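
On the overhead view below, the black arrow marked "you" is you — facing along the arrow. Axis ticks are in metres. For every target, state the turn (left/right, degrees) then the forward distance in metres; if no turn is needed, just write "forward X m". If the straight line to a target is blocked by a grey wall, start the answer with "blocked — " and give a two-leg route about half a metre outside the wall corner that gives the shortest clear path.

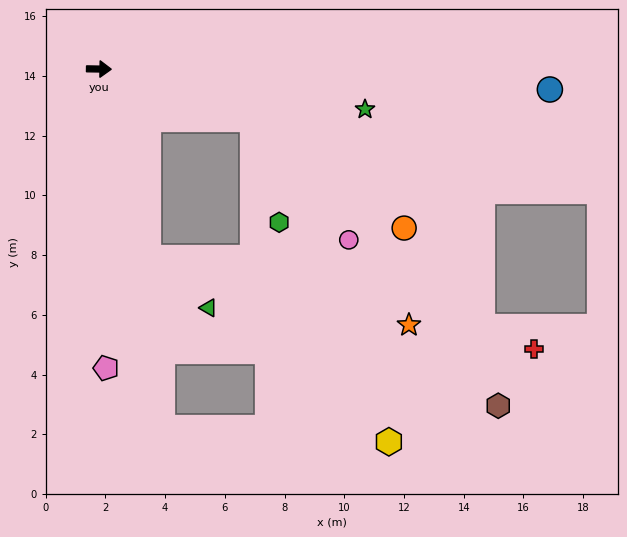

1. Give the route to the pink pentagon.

turn right 88°, forward 10.0 m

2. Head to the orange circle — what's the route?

blocked — turn right 17°, forward 5.4 m, then turn right 18°, forward 6.3 m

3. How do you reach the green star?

turn right 8°, forward 9.0 m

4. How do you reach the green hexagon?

blocked — turn right 17°, forward 5.4 m, then turn right 57°, forward 3.6 m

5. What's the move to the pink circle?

blocked — turn right 17°, forward 5.4 m, then turn right 33°, forward 5.2 m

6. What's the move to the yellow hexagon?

blocked — turn right 17°, forward 5.4 m, then turn right 49°, forward 11.7 m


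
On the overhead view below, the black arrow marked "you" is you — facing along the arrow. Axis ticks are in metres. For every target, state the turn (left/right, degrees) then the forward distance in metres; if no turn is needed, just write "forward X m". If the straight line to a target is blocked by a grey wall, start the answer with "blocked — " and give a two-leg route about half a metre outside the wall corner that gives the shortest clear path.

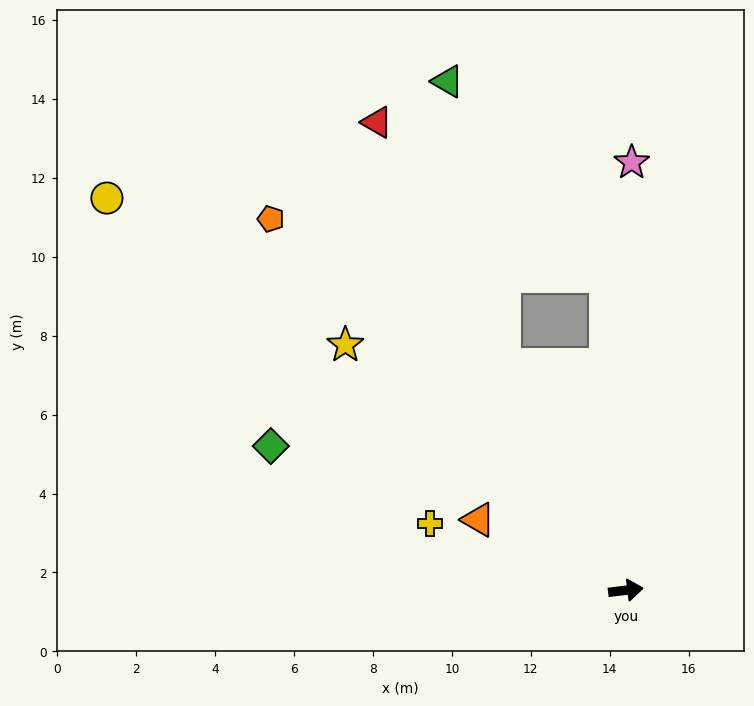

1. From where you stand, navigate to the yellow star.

turn left 132°, forward 9.4 m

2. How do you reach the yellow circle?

turn left 136°, forward 16.5 m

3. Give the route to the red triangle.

turn left 111°, forward 13.4 m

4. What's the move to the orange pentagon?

turn left 127°, forward 13.0 m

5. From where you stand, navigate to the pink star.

turn left 82°, forward 10.8 m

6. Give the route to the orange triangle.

turn left 148°, forward 4.1 m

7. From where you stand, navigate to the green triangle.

blocked — turn left 111°, forward 6.5 m, then turn right 16°, forward 7.3 m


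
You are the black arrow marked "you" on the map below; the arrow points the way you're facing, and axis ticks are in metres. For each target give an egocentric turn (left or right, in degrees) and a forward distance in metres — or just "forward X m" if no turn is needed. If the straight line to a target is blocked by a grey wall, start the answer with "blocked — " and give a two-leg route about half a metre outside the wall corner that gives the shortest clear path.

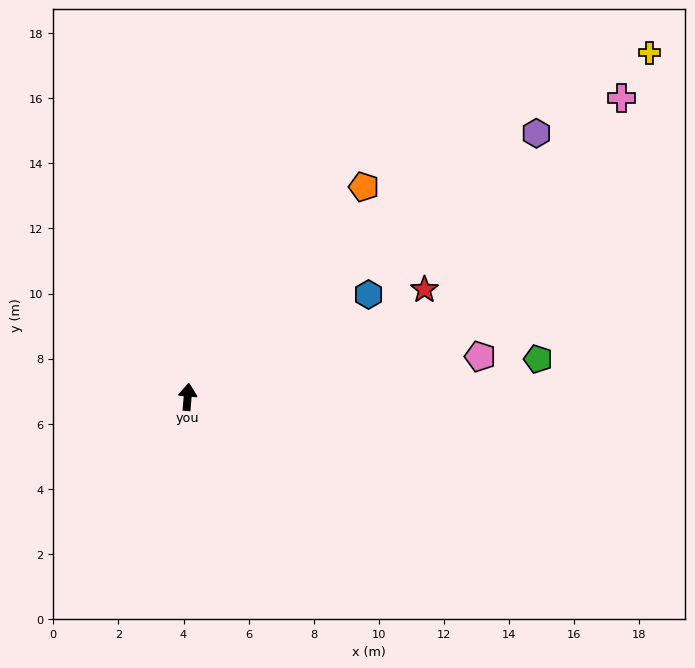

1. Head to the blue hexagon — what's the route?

turn right 56°, forward 6.4 m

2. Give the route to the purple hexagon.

turn right 48°, forward 13.4 m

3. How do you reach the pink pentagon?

turn right 77°, forward 9.1 m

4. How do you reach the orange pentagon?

turn right 35°, forward 8.4 m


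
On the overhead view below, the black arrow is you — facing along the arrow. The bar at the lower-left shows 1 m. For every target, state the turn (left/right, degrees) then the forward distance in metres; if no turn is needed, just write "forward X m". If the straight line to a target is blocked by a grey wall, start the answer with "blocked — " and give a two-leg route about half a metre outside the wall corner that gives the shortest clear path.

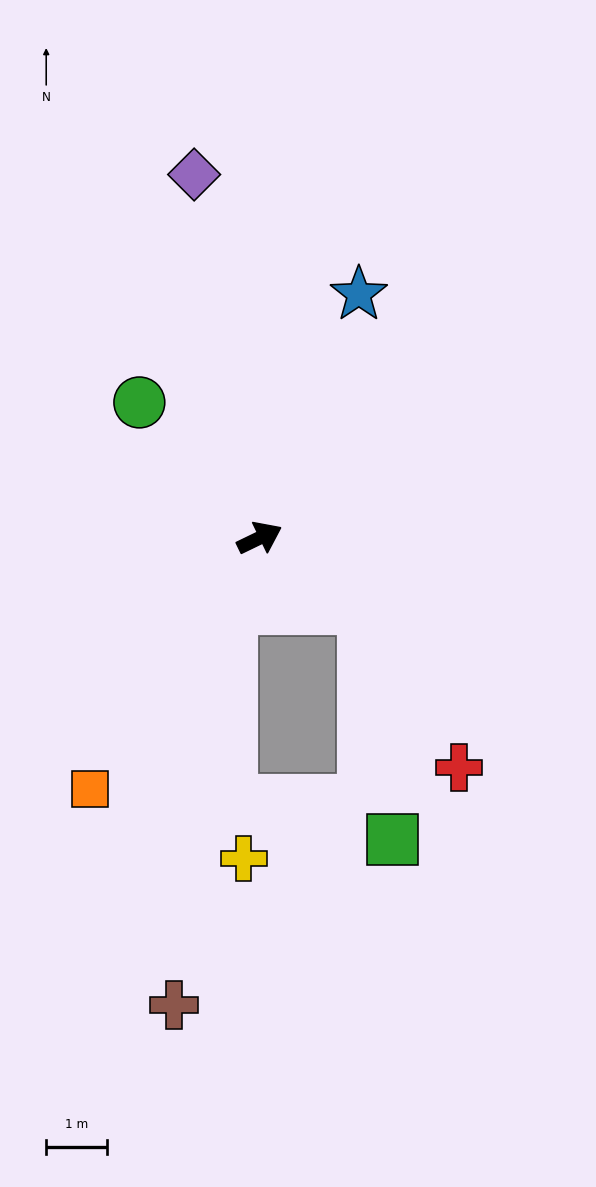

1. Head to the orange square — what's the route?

turn right 150°, forward 5.0 m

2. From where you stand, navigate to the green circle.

turn left 106°, forward 3.0 m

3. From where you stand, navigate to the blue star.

turn left 42°, forward 4.3 m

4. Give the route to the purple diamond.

turn left 74°, forward 6.0 m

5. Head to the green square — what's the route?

blocked — turn right 60°, forward 2.0 m, then turn right 49°, forward 3.8 m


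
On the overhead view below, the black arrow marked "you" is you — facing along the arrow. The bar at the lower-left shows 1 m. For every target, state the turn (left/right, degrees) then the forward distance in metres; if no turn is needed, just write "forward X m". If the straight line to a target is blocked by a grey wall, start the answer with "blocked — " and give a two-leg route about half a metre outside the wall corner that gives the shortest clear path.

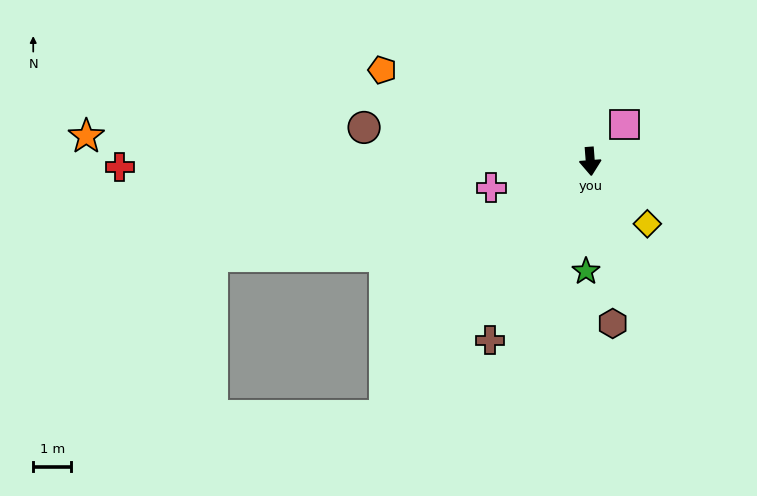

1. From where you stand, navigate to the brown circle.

turn right 103°, forward 6.0 m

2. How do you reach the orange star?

turn right 97°, forward 13.2 m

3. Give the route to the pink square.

turn left 133°, forward 1.3 m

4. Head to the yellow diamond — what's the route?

turn left 38°, forward 2.2 m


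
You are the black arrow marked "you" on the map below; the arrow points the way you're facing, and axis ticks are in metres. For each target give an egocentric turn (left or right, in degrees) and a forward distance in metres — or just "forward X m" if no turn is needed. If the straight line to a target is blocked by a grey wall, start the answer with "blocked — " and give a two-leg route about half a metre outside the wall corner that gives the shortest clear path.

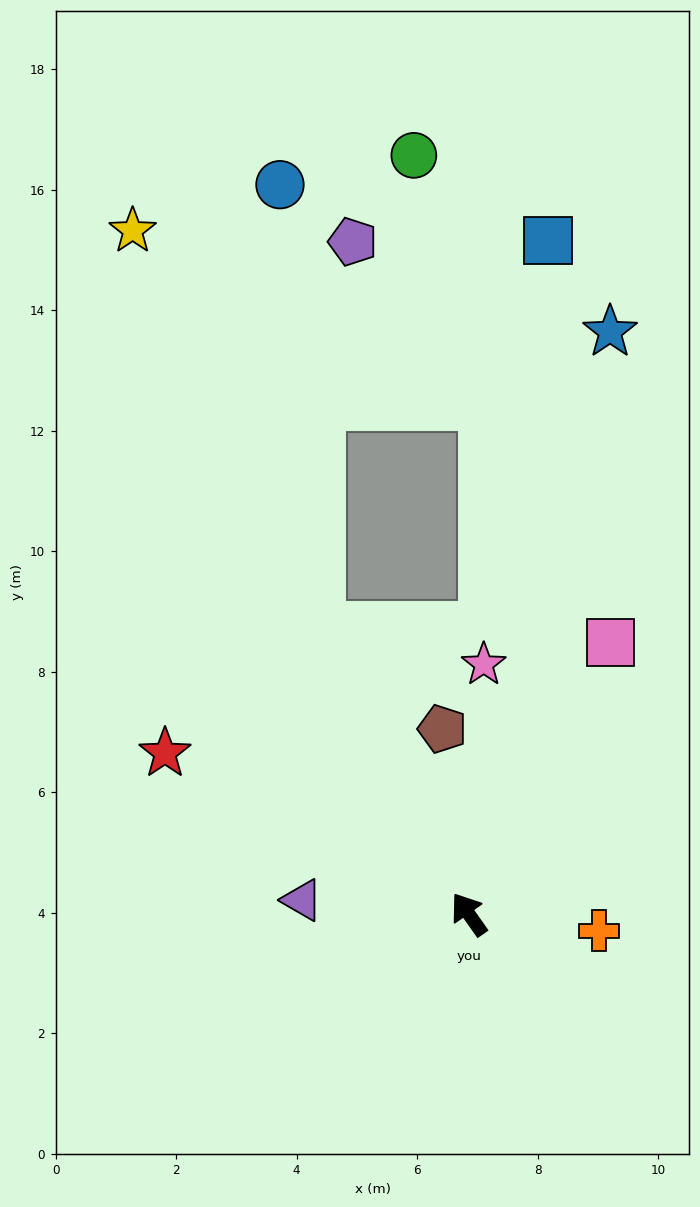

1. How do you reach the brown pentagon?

turn right 27°, forward 3.1 m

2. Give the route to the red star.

turn left 27°, forward 5.7 m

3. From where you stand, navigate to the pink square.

turn right 63°, forward 5.1 m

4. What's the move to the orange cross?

turn right 132°, forward 2.2 m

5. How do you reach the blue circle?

blocked — turn right 8°, forward 5.4 m, then turn right 22°, forward 7.4 m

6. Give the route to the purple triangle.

turn left 50°, forward 2.8 m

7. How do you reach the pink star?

turn right 39°, forward 4.2 m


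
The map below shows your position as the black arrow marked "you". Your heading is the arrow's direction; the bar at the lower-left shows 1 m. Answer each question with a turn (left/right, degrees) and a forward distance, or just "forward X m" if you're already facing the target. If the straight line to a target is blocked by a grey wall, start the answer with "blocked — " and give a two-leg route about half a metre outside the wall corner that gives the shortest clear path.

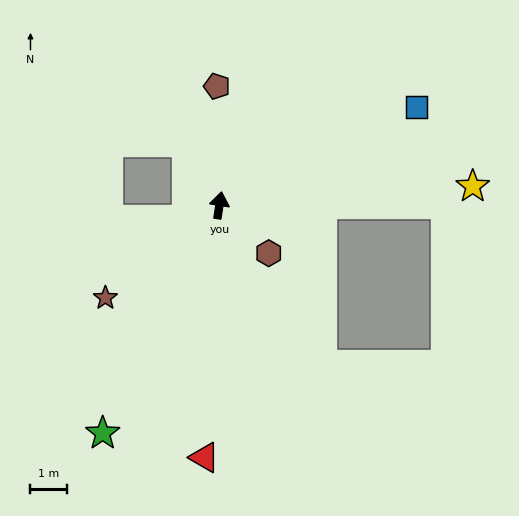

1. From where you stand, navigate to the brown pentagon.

turn left 10°, forward 3.3 m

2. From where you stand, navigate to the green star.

turn left 162°, forward 7.1 m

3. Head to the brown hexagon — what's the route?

turn right 125°, forward 1.9 m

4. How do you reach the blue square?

turn right 55°, forward 6.1 m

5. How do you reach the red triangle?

turn right 174°, forward 7.0 m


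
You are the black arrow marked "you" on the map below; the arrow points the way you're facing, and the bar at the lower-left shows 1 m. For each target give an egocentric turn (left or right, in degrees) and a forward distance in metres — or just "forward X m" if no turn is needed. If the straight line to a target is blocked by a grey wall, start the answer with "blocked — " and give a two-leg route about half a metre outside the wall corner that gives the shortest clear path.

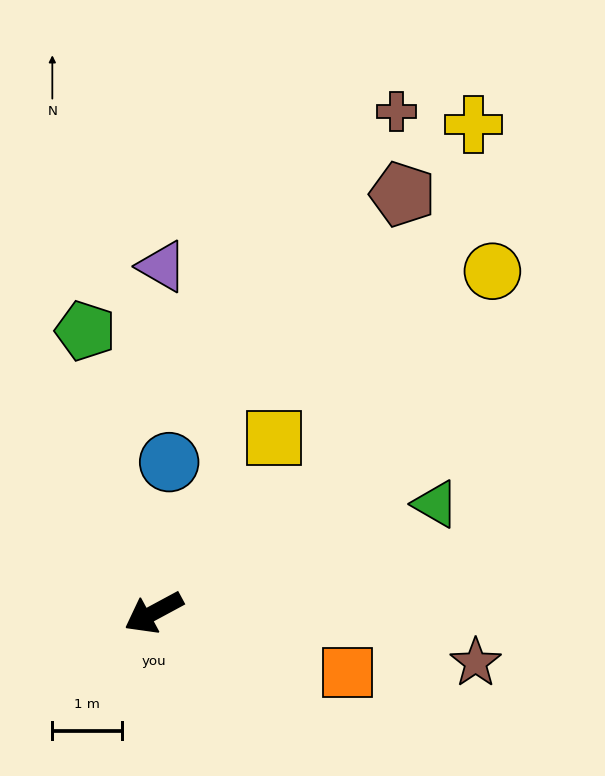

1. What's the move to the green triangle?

turn left 173°, forward 4.4 m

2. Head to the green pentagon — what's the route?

turn right 105°, forward 4.2 m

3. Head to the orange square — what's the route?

turn left 135°, forward 2.9 m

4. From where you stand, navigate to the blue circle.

turn right 124°, forward 2.2 m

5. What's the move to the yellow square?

turn right 153°, forward 3.1 m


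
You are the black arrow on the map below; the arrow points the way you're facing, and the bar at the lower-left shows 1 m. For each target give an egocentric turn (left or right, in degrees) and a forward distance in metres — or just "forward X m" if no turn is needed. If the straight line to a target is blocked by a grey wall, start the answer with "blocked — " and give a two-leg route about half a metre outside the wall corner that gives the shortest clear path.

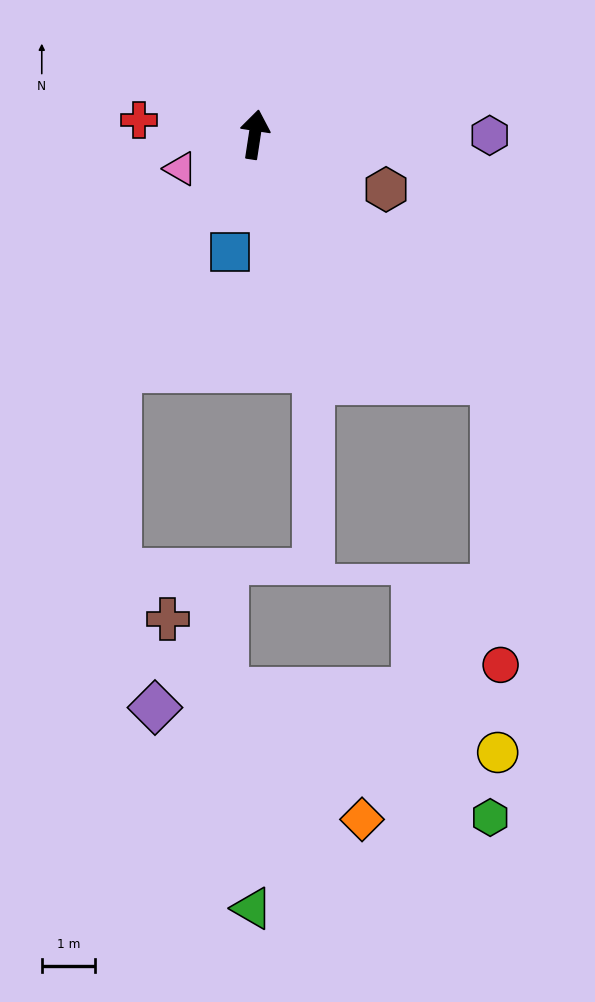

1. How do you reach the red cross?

turn left 91°, forward 2.2 m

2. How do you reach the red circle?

blocked — turn right 127°, forward 6.4 m, then turn right 43°, forward 5.3 m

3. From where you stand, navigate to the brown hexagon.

turn right 104°, forward 2.7 m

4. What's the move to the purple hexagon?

turn right 82°, forward 4.4 m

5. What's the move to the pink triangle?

turn left 123°, forward 1.5 m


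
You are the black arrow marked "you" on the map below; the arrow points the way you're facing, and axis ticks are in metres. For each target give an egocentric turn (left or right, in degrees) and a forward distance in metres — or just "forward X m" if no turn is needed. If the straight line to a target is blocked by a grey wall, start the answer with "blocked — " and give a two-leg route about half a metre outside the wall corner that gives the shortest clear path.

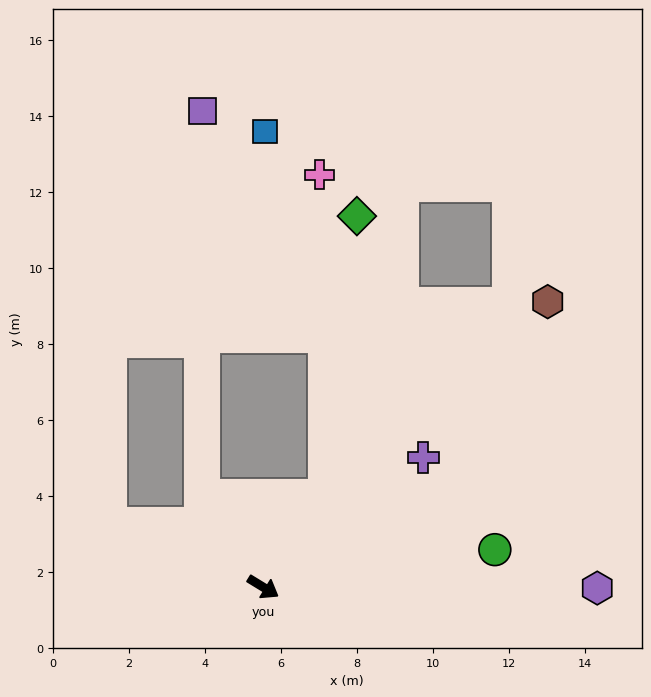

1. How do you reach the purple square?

blocked — turn left 154°, forward 2.9 m, then turn right 32°, forward 10.1 m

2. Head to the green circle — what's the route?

turn left 41°, forward 6.2 m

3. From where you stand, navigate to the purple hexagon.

turn left 31°, forward 8.8 m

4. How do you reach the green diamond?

blocked — turn left 88°, forward 2.9 m, then turn left 27°, forward 7.4 m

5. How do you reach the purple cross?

turn left 70°, forward 5.4 m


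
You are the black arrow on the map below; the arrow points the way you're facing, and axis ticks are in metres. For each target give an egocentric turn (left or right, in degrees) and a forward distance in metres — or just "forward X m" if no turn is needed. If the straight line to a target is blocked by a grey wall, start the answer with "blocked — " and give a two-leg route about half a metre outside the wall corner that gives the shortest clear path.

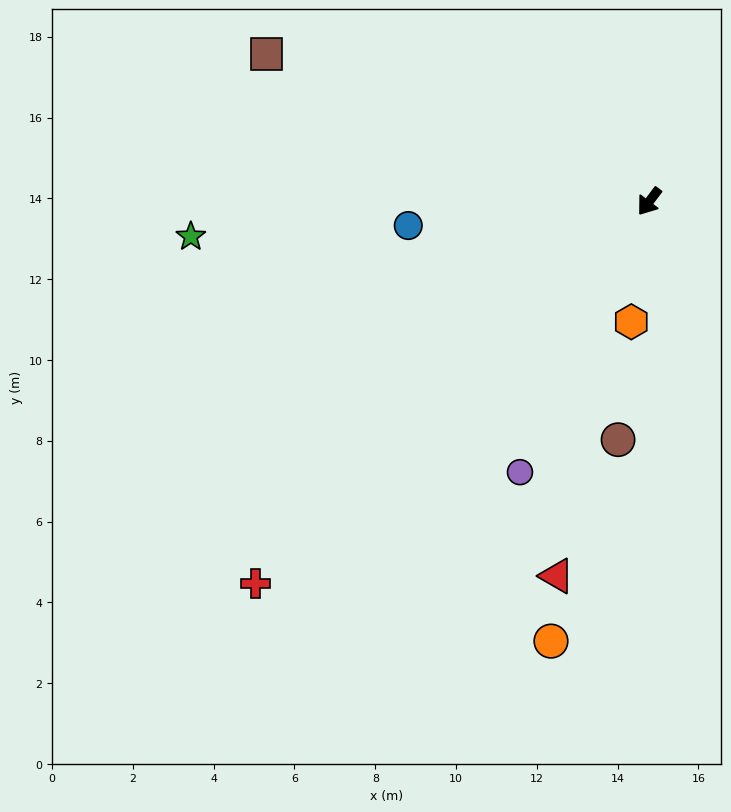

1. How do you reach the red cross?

turn right 9°, forward 13.6 m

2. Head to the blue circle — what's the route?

turn right 47°, forward 6.0 m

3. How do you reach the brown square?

turn right 74°, forward 10.2 m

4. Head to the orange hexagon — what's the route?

turn left 28°, forward 3.0 m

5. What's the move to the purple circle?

turn left 11°, forward 7.4 m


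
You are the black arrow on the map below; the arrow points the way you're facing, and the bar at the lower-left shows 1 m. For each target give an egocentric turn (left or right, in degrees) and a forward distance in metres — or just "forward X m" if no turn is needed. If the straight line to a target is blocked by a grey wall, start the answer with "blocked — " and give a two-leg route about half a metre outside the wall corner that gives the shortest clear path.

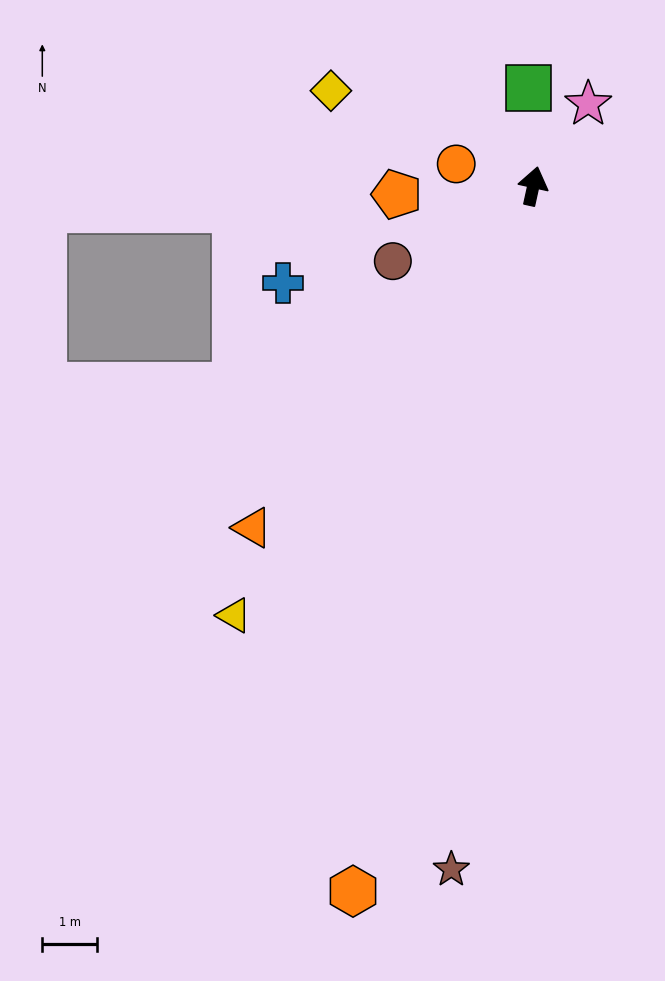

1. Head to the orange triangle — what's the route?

turn left 153°, forward 8.0 m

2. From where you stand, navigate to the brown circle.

turn left 131°, forward 2.9 m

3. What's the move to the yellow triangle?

turn left 158°, forward 9.5 m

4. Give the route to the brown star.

turn right 174°, forward 12.5 m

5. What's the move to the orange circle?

turn left 86°, forward 1.5 m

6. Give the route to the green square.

turn left 15°, forward 1.8 m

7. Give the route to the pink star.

turn right 21°, forward 1.8 m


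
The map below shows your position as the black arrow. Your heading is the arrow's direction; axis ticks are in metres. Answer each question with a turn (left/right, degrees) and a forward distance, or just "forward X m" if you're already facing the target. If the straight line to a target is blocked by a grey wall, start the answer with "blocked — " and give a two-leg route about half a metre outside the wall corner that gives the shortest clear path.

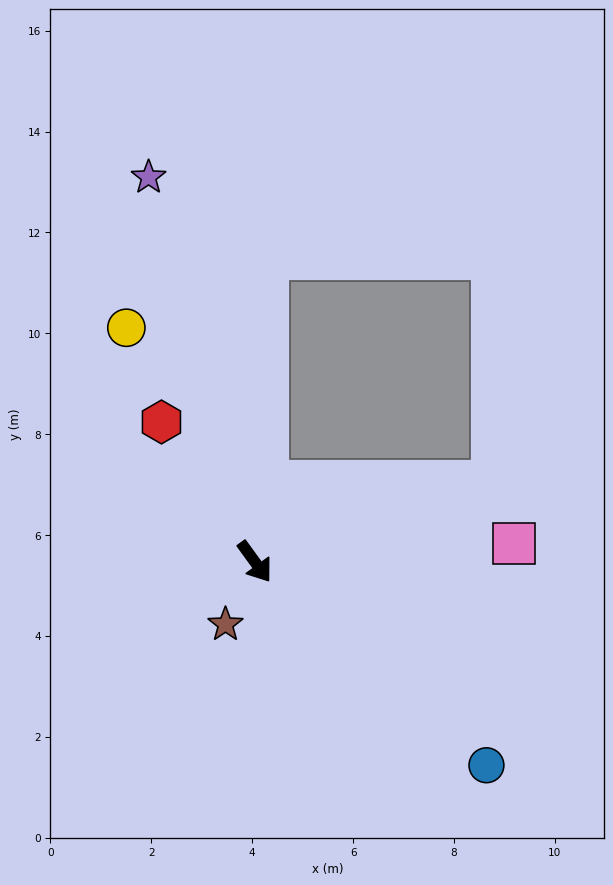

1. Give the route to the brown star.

turn right 61°, forward 1.4 m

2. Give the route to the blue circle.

turn left 13°, forward 6.1 m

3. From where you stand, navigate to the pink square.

turn left 58°, forward 5.1 m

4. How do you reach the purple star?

turn left 159°, forward 7.9 m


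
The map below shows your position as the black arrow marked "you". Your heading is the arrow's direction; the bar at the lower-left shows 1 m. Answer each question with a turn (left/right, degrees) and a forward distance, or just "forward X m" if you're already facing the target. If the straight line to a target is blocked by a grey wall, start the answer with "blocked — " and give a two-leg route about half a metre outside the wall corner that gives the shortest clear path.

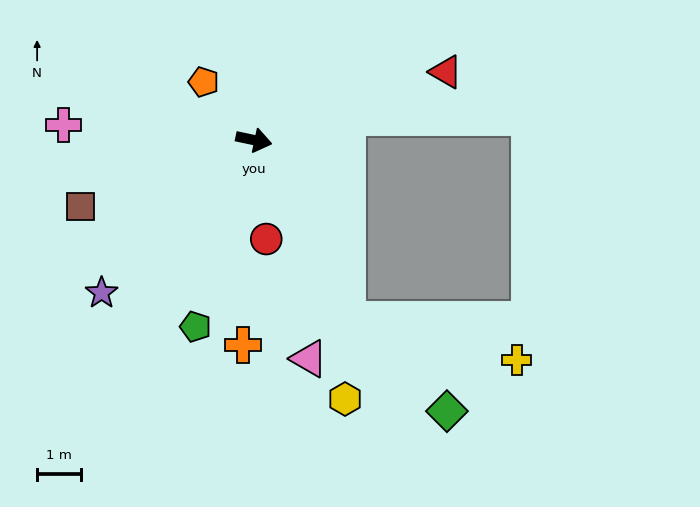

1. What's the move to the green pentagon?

turn right 95°, forward 4.4 m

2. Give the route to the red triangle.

turn left 32°, forward 4.6 m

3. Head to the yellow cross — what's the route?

blocked — turn right 51°, forward 4.6 m, then turn left 50°, forward 4.0 m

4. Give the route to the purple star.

turn right 123°, forward 4.9 m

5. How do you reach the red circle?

turn right 71°, forward 2.3 m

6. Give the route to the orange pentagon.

turn left 143°, forward 1.7 m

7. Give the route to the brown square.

turn right 147°, forward 4.2 m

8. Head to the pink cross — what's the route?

turn right 173°, forward 4.3 m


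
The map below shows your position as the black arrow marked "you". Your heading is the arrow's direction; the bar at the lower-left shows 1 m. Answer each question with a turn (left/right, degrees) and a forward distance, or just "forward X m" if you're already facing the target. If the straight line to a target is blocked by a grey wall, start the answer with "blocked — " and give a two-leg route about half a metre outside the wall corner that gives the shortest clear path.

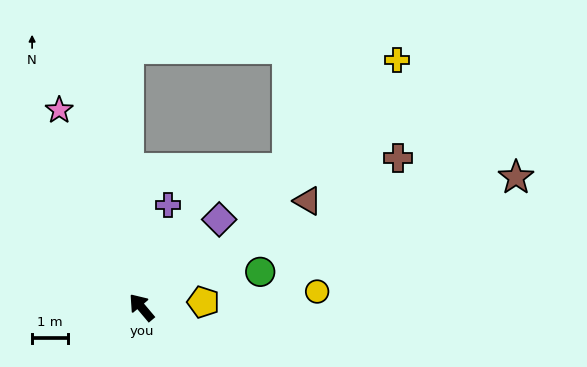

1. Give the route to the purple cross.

turn right 55°, forward 2.9 m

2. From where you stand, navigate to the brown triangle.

turn right 97°, forward 5.5 m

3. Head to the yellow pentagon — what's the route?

turn right 125°, forward 1.7 m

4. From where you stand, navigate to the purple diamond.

turn right 82°, forward 3.3 m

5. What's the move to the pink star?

turn right 17°, forward 6.0 m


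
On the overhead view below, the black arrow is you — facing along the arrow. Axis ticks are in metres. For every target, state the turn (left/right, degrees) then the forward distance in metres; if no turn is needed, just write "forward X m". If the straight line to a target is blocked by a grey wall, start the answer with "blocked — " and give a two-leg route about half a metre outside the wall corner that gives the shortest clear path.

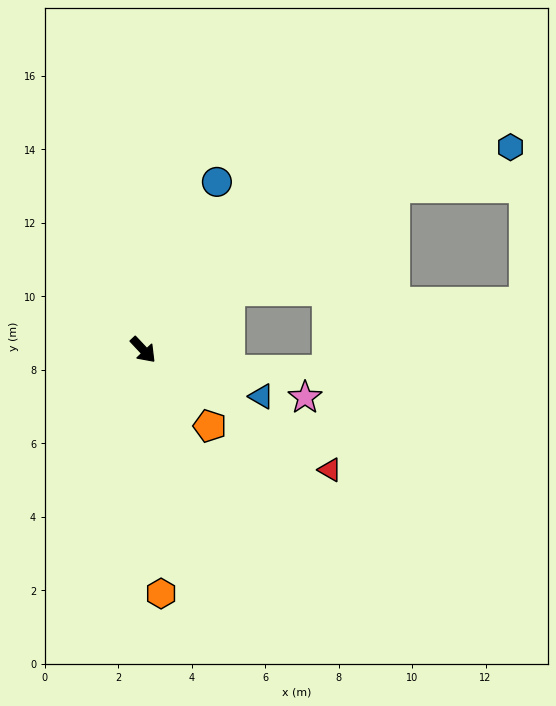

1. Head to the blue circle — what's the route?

turn left 113°, forward 5.0 m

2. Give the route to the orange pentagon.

turn right 2°, forward 2.8 m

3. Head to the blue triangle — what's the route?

turn left 25°, forward 3.5 m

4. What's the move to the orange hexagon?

turn right 39°, forward 6.6 m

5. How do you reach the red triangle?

turn left 14°, forward 6.0 m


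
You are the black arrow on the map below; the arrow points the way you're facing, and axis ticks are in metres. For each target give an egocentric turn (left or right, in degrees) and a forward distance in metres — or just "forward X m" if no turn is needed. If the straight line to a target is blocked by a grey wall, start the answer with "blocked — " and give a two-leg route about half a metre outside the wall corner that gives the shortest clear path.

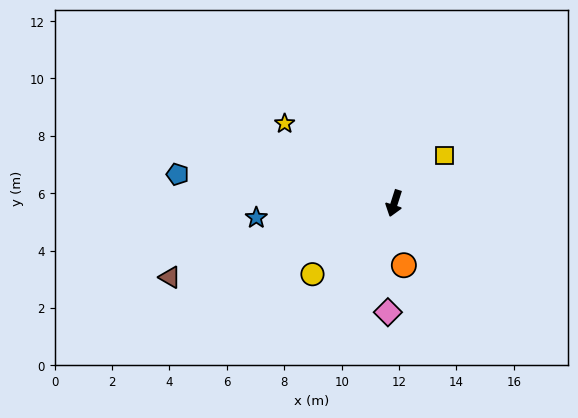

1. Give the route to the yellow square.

turn left 151°, forward 2.4 m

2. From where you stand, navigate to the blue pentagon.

turn right 80°, forward 7.6 m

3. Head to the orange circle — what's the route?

turn left 27°, forward 2.2 m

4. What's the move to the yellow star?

turn right 108°, forward 4.7 m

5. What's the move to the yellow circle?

turn right 31°, forward 3.8 m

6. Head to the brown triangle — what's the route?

turn right 54°, forward 8.2 m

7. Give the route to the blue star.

turn right 66°, forward 4.8 m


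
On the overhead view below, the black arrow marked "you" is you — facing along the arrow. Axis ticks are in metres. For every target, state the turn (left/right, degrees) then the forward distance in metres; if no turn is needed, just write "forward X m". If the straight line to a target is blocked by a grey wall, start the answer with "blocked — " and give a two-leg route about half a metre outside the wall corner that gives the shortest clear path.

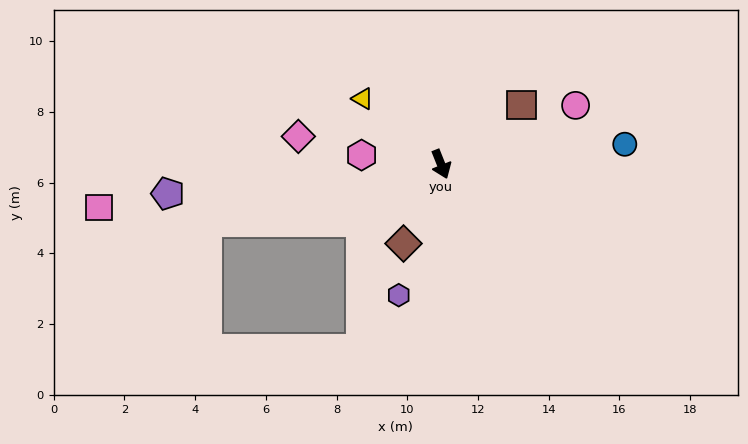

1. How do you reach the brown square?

turn left 105°, forward 2.8 m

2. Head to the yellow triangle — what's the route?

turn right 152°, forward 2.9 m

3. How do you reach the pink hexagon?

turn right 118°, forward 2.3 m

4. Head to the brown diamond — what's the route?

turn right 47°, forward 2.5 m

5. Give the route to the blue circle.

turn left 74°, forward 5.2 m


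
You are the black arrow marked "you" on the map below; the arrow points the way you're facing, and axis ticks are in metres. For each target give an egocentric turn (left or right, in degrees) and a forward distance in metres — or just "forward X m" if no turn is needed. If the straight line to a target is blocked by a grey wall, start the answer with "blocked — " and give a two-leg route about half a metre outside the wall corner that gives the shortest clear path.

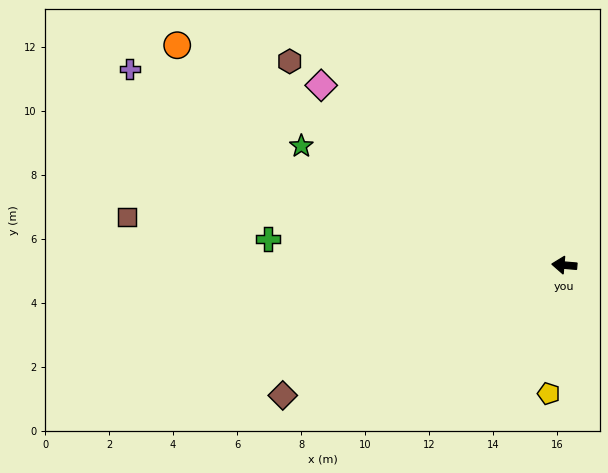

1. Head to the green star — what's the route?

turn right 19°, forward 9.0 m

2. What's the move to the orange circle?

turn right 25°, forward 13.9 m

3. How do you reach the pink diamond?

turn right 32°, forward 9.4 m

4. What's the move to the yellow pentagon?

turn left 88°, forward 4.0 m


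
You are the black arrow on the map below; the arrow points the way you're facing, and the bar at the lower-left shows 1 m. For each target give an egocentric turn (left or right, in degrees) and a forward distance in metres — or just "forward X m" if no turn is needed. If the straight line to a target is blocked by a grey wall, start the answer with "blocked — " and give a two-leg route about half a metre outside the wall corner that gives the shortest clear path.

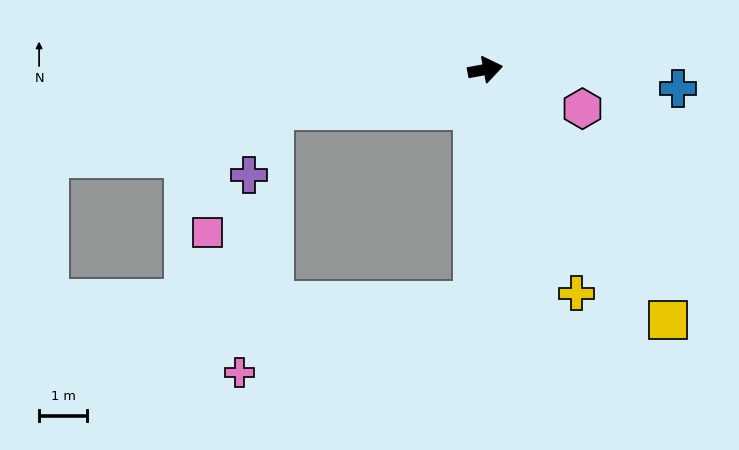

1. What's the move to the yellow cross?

turn right 78°, forward 5.0 m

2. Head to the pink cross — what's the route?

blocked — turn right 103°, forward 4.8 m, then turn right 71°, forward 5.1 m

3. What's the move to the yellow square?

turn right 64°, forward 6.5 m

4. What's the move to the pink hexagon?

turn right 32°, forward 2.2 m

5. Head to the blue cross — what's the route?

turn right 16°, forward 4.0 m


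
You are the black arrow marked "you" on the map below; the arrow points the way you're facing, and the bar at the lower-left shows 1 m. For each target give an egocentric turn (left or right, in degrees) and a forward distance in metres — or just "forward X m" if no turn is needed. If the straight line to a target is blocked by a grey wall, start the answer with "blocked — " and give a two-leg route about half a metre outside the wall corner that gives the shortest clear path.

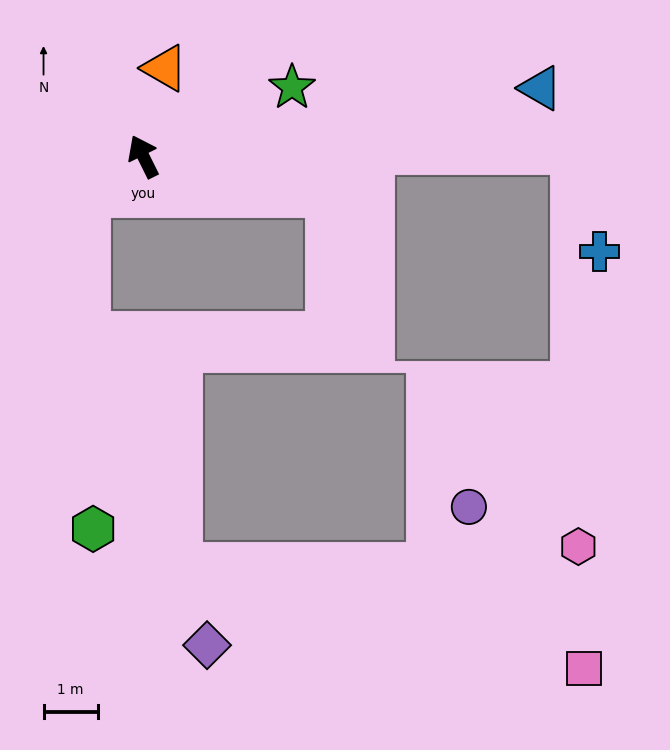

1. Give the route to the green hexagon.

blocked — turn left 98°, forward 1.2 m, then turn left 57°, forward 6.2 m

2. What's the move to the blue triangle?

turn right 107°, forward 7.4 m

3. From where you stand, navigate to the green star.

turn right 92°, forward 3.0 m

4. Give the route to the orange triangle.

turn right 40°, forward 1.7 m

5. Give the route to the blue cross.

blocked — turn right 116°, forward 7.9 m, then turn right 76°, forward 1.9 m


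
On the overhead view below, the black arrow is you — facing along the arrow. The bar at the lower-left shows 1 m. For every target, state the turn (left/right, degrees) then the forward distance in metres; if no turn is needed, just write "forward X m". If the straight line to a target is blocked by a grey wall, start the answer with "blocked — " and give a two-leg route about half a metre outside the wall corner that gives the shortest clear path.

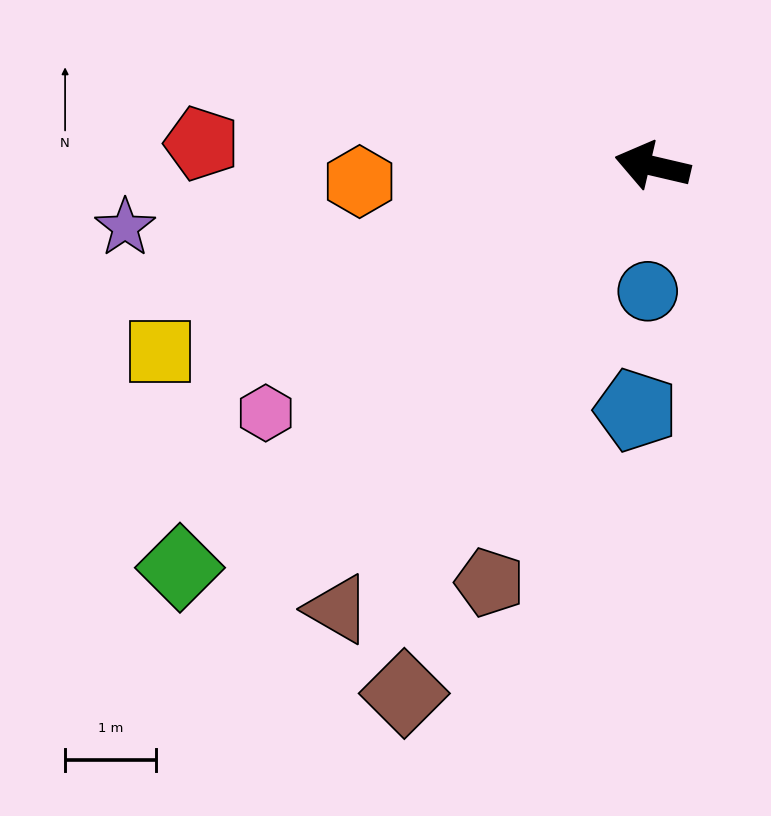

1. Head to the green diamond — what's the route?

turn left 54°, forward 6.8 m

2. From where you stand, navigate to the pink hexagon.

turn left 46°, forward 5.0 m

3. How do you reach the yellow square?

turn left 34°, forward 5.8 m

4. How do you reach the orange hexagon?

turn left 16°, forward 3.2 m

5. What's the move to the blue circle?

turn left 101°, forward 1.4 m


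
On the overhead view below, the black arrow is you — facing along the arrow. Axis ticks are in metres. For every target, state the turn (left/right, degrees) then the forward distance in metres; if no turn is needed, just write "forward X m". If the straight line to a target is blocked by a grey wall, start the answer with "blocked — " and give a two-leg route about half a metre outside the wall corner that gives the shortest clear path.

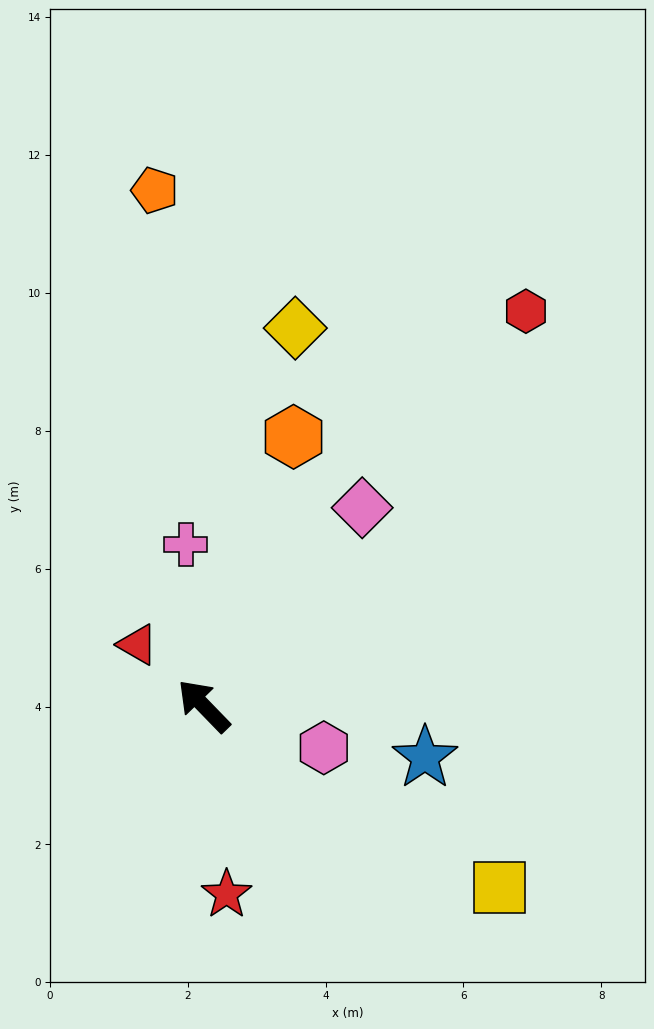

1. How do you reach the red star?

turn left 143°, forward 2.8 m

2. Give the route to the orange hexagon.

turn right 63°, forward 4.1 m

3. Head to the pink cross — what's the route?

turn right 38°, forward 2.4 m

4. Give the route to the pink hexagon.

turn right 153°, forward 1.8 m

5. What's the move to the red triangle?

turn left 3°, forward 1.3 m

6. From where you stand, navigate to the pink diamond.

turn right 83°, forward 3.7 m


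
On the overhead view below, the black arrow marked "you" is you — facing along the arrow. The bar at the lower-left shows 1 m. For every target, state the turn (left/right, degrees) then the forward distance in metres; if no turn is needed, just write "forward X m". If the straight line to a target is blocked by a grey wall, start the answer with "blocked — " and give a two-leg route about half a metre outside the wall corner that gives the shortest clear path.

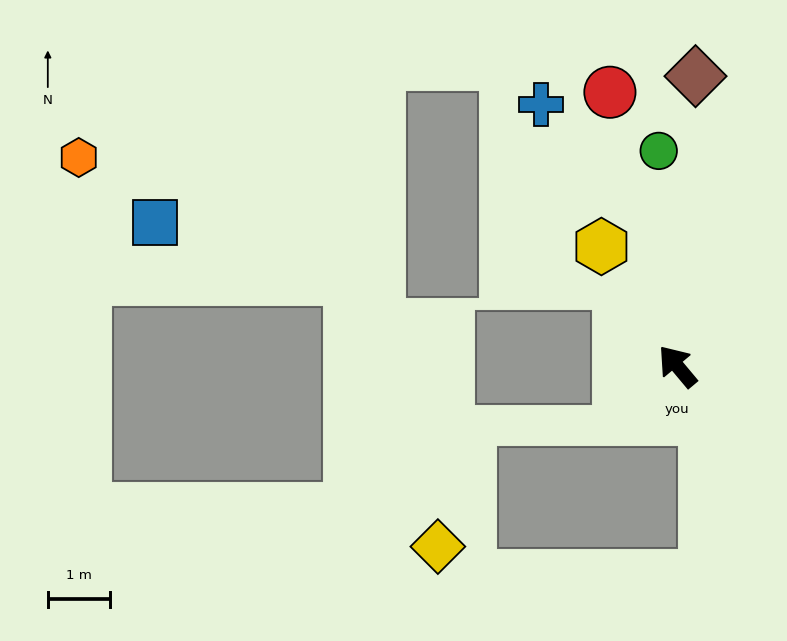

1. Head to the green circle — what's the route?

turn right 35°, forward 3.5 m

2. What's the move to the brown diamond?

turn right 44°, forward 4.7 m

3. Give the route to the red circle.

turn right 26°, forward 4.6 m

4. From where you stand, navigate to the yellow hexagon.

turn right 8°, forward 2.3 m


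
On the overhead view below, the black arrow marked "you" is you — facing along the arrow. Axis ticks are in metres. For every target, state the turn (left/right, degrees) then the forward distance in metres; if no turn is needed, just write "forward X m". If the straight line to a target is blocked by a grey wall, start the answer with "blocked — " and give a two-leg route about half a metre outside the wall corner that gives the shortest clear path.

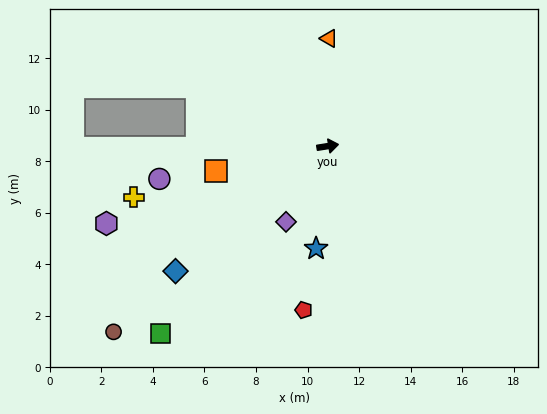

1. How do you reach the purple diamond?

turn right 128°, forward 3.4 m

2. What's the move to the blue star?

turn right 105°, forward 4.0 m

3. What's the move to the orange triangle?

turn left 80°, forward 4.2 m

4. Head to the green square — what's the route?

turn right 141°, forward 9.7 m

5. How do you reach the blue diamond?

turn right 150°, forward 7.6 m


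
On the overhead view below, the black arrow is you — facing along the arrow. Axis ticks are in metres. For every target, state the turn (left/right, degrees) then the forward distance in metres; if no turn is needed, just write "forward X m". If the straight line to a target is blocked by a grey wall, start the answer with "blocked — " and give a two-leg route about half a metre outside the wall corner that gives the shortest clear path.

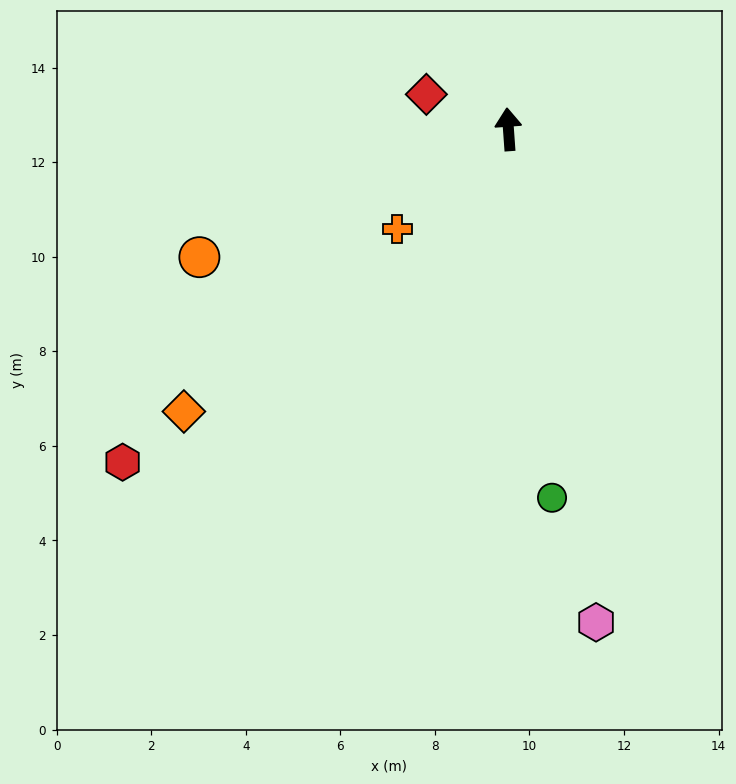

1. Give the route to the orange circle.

turn left 108°, forward 7.1 m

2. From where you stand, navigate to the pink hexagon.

turn right 174°, forward 10.6 m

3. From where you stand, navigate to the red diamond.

turn left 63°, forward 1.9 m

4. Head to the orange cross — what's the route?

turn left 128°, forward 3.2 m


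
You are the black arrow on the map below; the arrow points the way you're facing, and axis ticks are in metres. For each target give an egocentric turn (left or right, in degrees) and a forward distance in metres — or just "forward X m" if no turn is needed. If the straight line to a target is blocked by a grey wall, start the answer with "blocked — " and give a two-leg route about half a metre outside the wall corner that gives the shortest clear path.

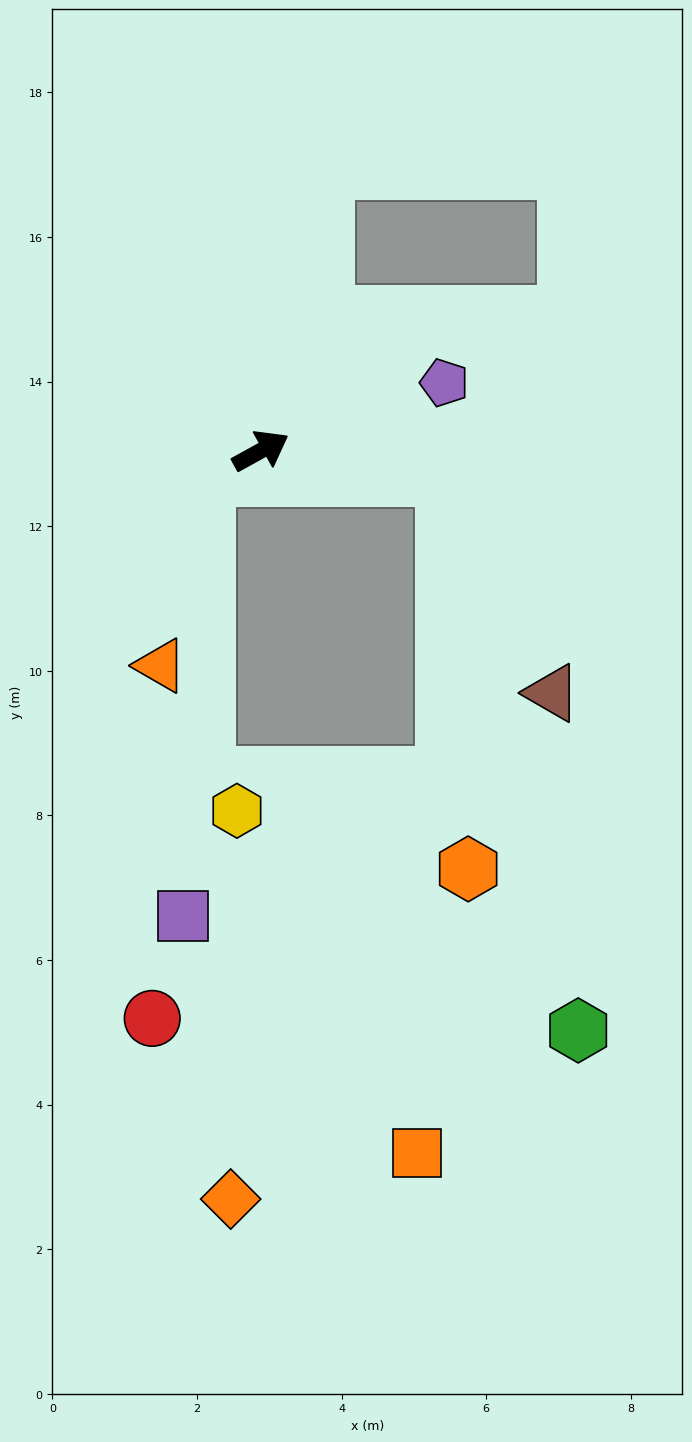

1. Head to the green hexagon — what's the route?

blocked — turn right 36°, forward 2.6 m, then turn right 70°, forward 7.9 m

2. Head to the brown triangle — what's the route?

blocked — turn right 36°, forward 2.6 m, then turn right 57°, forward 3.3 m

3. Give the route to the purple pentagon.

turn right 9°, forward 2.7 m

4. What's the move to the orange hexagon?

blocked — turn right 36°, forward 2.6 m, then turn right 80°, forward 5.5 m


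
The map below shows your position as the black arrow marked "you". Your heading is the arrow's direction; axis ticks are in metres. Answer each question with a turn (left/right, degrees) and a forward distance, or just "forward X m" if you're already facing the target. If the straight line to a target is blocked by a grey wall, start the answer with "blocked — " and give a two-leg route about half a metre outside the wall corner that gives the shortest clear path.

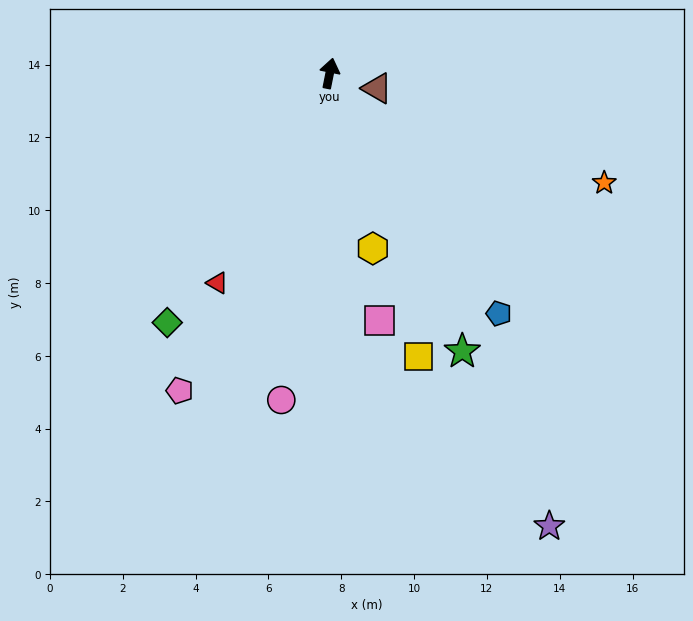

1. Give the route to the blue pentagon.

turn right 134°, forward 8.1 m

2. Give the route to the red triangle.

turn left 163°, forward 6.5 m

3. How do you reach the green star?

turn right 143°, forward 8.5 m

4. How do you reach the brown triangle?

turn right 96°, forward 1.4 m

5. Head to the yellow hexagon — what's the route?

turn right 155°, forward 5.0 m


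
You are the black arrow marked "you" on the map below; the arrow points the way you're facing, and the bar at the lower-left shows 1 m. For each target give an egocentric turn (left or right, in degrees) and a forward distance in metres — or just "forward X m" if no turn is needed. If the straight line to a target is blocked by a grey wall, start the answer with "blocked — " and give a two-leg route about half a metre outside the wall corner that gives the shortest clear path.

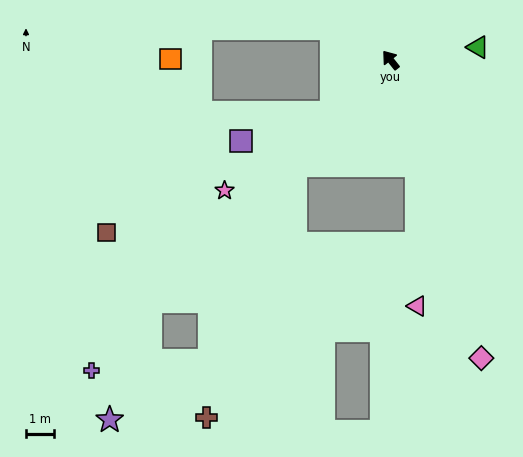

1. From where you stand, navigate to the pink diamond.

turn left 158°, forward 11.2 m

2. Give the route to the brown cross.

blocked — turn left 100°, forward 5.1 m, then turn left 22°, forward 9.6 m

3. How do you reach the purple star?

blocked — turn left 97°, forward 12.2 m, then turn left 25°, forward 4.5 m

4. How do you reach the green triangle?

turn right 120°, forward 3.2 m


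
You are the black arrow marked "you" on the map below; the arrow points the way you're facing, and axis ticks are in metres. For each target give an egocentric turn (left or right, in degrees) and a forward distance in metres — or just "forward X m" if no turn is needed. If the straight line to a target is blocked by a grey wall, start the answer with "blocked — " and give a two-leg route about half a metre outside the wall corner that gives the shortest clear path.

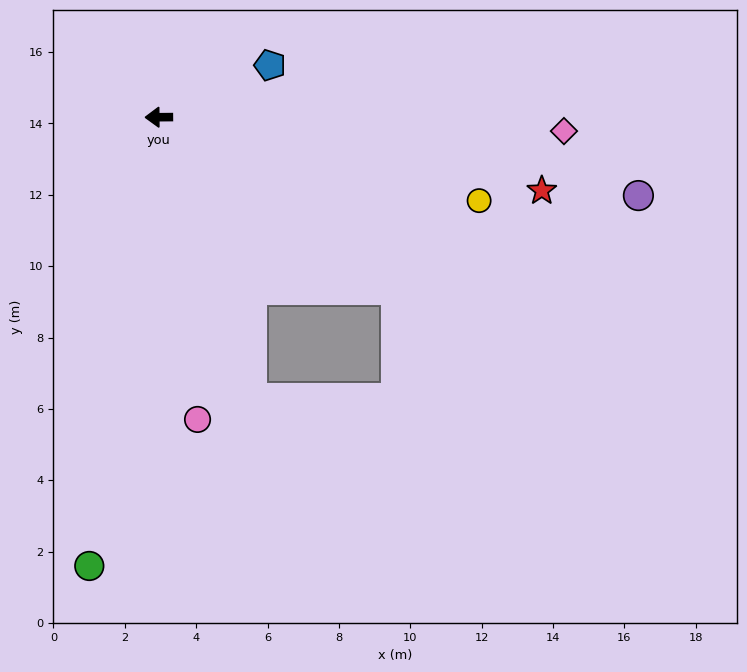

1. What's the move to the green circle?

turn left 81°, forward 12.7 m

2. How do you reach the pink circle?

turn left 97°, forward 8.5 m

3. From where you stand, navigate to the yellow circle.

turn left 165°, forward 9.3 m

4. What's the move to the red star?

turn left 169°, forward 10.9 m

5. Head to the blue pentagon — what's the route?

turn right 155°, forward 3.4 m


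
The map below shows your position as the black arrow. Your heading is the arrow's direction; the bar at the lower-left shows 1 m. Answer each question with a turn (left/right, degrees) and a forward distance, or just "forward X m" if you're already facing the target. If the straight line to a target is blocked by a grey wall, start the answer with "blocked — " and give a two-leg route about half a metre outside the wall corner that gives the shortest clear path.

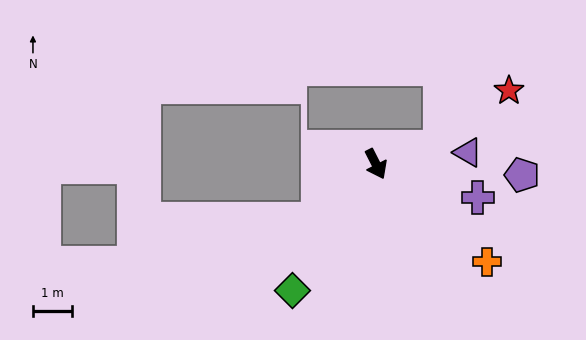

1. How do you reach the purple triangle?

turn left 70°, forward 2.4 m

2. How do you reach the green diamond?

turn right 60°, forward 3.9 m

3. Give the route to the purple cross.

turn left 45°, forward 2.7 m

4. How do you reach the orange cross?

turn left 22°, forward 3.8 m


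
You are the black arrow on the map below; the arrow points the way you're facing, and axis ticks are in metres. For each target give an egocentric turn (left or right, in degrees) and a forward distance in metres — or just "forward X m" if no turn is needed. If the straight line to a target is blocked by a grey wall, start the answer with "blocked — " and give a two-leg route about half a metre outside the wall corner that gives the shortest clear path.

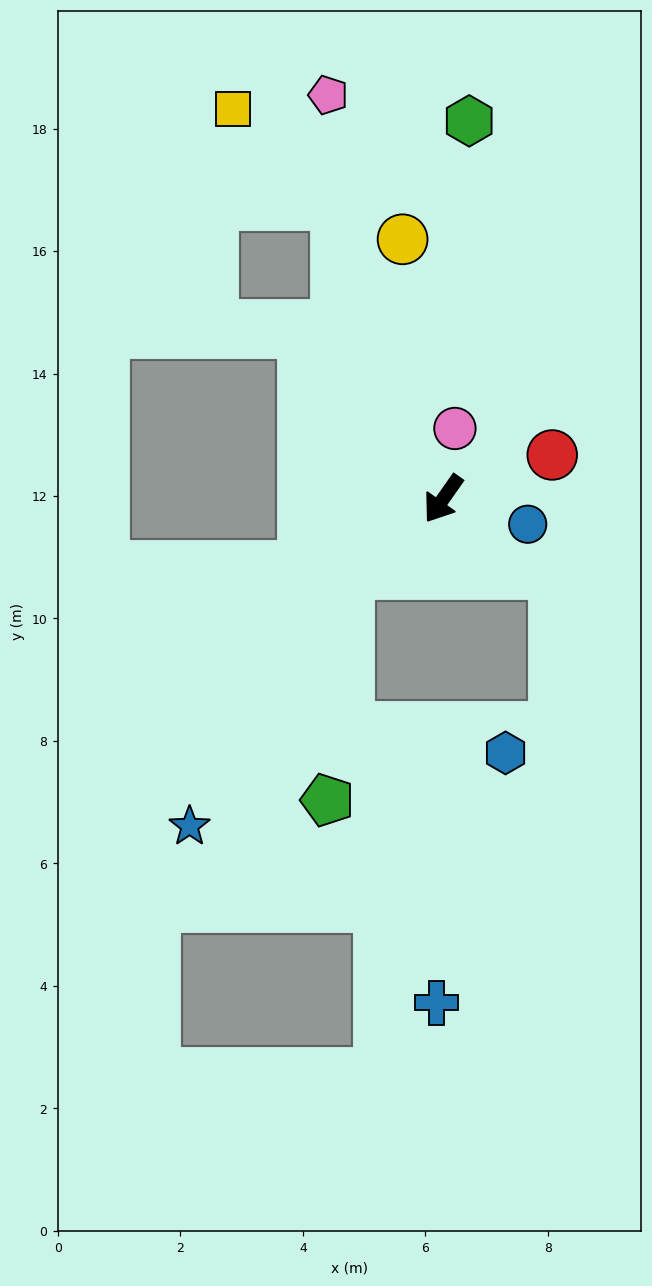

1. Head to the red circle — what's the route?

turn left 147°, forward 1.9 m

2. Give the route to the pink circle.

turn right 154°, forward 1.2 m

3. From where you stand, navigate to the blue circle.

turn left 108°, forward 1.4 m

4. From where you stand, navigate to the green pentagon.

blocked — turn right 17°, forward 2.0 m, then turn left 47°, forward 3.7 m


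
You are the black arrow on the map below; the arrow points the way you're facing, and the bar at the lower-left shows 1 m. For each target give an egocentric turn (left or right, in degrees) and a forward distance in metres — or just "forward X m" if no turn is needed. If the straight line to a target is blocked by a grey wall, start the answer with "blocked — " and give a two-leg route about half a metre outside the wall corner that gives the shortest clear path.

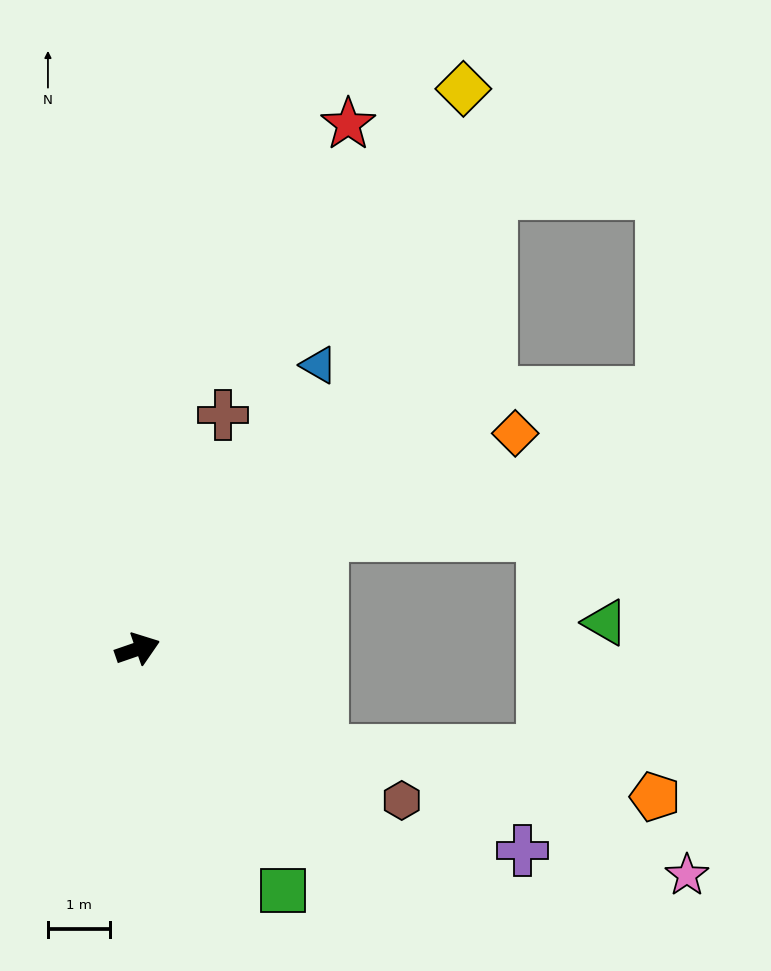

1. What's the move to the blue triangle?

turn left 38°, forward 5.4 m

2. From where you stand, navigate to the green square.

turn right 78°, forward 4.5 m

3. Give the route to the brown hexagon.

turn right 49°, forward 4.9 m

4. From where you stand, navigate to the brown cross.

turn left 51°, forward 4.0 m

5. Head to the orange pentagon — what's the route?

blocked — turn right 48°, forward 3.4 m, then turn left 21°, forward 5.4 m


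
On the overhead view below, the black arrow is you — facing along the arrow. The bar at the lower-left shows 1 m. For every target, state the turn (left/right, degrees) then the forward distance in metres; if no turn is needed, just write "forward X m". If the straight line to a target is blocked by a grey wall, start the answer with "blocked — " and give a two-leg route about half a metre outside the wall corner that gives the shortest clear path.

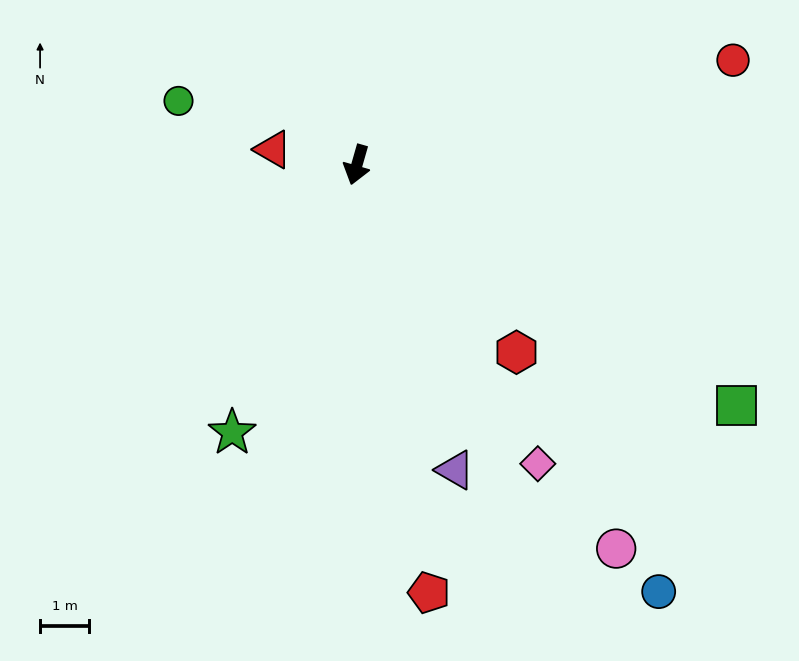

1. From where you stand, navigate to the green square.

turn left 74°, forward 9.2 m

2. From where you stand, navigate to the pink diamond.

turn left 47°, forward 7.1 m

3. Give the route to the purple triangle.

turn left 34°, forward 6.5 m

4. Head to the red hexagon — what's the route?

turn left 56°, forward 5.0 m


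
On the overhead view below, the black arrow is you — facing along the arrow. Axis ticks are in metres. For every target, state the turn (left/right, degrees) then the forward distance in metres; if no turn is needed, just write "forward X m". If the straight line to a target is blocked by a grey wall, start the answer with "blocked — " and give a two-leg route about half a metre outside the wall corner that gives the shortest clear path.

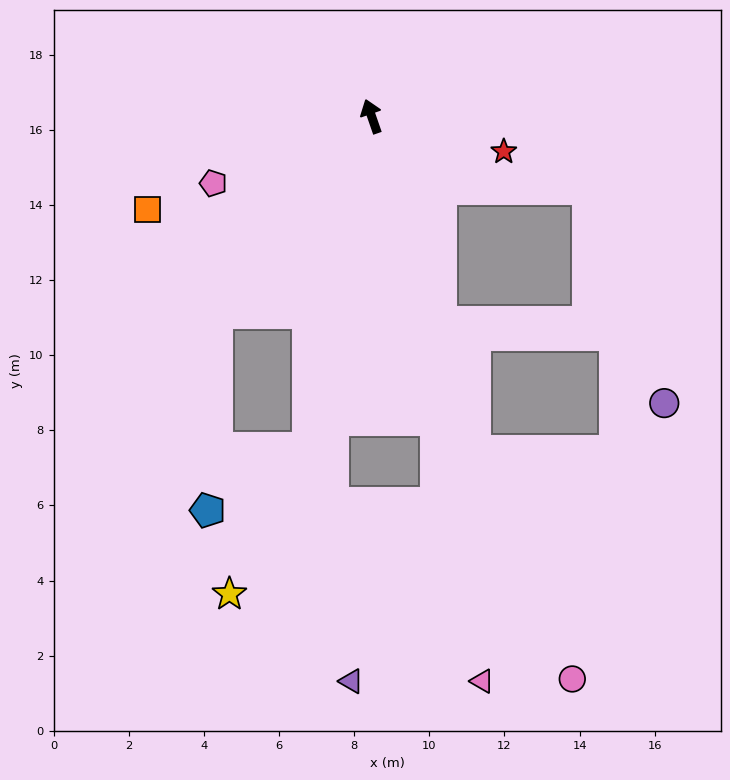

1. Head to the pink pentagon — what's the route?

turn left 94°, forward 4.6 m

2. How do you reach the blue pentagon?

blocked — turn left 123°, forward 6.7 m, then turn left 35°, forward 5.3 m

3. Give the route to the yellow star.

blocked — turn left 150°, forward 9.0 m, then turn right 17°, forward 4.4 m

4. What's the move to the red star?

turn right 124°, forward 3.6 m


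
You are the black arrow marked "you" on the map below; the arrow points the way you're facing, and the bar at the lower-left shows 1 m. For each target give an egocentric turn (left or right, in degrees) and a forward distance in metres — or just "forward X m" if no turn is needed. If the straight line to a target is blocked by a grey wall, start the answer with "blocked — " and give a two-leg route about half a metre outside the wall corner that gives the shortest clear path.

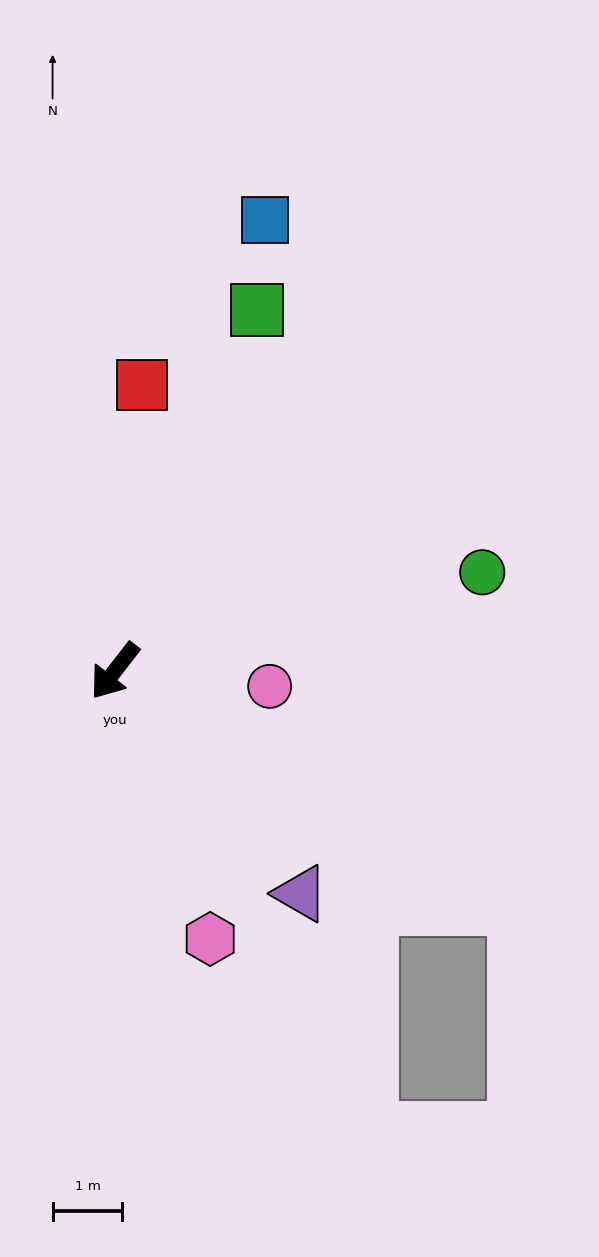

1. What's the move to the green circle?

turn left 143°, forward 5.5 m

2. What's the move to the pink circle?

turn left 122°, forward 2.2 m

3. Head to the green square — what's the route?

turn right 164°, forward 5.6 m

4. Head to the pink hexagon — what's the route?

turn left 57°, forward 4.1 m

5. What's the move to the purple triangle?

turn left 78°, forward 4.2 m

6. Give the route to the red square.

turn right 148°, forward 4.1 m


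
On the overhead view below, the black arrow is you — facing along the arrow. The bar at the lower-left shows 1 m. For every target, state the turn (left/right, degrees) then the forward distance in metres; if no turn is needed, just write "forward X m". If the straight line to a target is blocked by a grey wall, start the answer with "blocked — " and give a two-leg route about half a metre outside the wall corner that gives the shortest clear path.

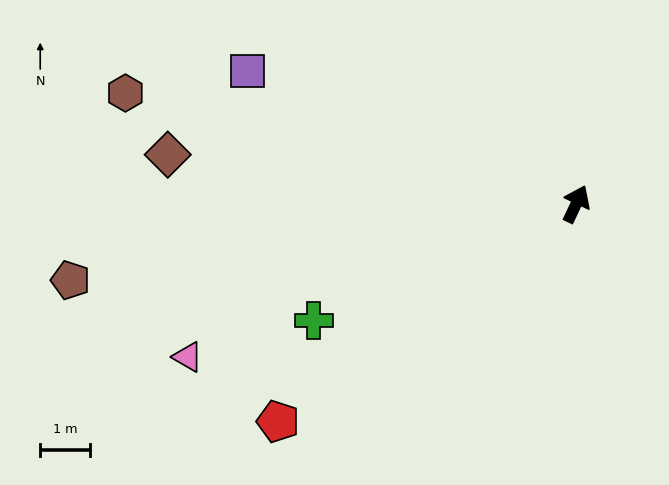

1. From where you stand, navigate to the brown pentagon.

turn left 124°, forward 10.2 m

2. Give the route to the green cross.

turn left 139°, forward 5.7 m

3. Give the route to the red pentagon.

turn left 151°, forward 7.4 m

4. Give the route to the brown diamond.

turn left 108°, forward 8.2 m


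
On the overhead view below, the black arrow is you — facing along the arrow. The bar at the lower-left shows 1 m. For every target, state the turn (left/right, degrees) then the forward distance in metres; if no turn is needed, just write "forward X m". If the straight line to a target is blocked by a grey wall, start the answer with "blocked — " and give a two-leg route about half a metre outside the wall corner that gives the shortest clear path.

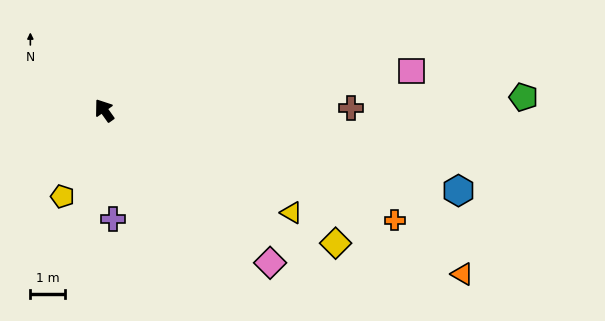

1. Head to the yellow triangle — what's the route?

turn right 154°, forward 6.2 m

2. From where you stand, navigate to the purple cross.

turn left 149°, forward 3.2 m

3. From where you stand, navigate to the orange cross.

turn right 146°, forward 9.1 m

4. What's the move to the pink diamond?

turn right 168°, forward 6.6 m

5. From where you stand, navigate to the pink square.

turn right 118°, forward 9.1 m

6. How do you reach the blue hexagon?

turn right 138°, forward 10.6 m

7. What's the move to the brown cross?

turn right 125°, forward 7.2 m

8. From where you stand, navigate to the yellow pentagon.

turn left 119°, forward 2.8 m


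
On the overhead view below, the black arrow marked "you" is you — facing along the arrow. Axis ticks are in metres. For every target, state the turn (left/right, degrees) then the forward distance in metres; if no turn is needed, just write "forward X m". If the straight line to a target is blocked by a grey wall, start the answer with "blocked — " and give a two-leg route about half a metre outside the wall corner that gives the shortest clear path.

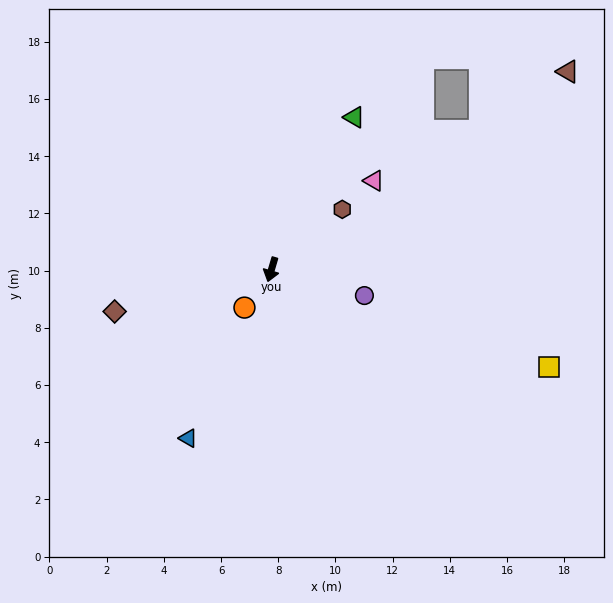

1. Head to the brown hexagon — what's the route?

turn left 147°, forward 3.2 m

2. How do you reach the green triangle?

turn left 168°, forward 6.1 m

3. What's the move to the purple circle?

turn left 91°, forward 3.4 m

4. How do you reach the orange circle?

turn right 19°, forward 1.6 m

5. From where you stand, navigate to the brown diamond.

turn right 59°, forward 5.7 m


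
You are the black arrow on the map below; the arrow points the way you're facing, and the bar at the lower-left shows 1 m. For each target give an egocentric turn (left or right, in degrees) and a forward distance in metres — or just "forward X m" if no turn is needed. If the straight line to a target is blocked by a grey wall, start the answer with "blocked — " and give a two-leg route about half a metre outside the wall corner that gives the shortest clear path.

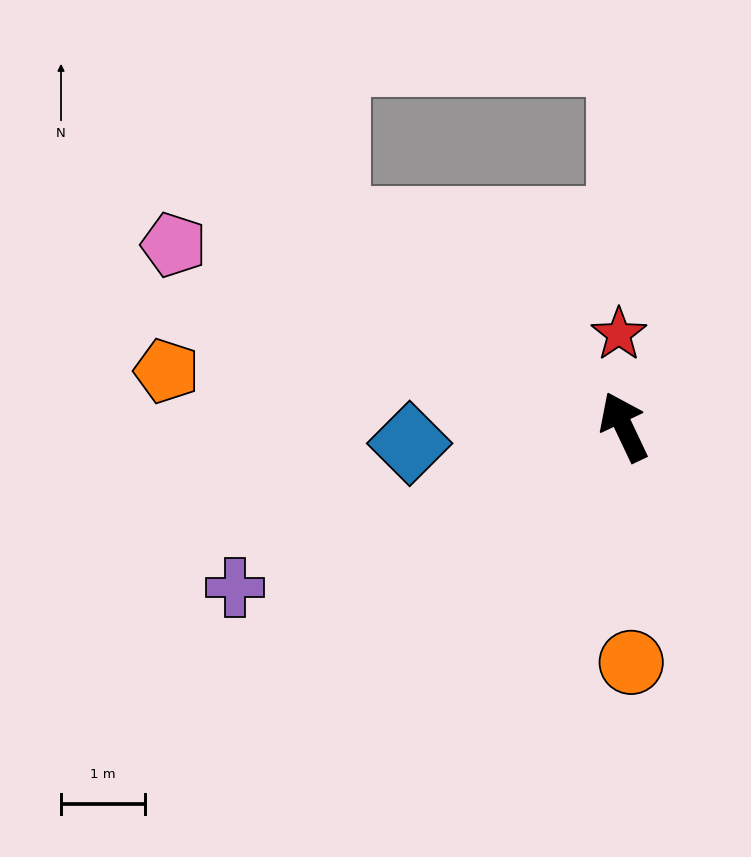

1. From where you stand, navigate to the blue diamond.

turn left 69°, forward 2.6 m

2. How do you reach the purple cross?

turn left 87°, forward 5.0 m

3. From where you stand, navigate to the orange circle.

turn left 156°, forward 2.8 m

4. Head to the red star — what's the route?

turn right 22°, forward 1.1 m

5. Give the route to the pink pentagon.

turn left 43°, forward 5.8 m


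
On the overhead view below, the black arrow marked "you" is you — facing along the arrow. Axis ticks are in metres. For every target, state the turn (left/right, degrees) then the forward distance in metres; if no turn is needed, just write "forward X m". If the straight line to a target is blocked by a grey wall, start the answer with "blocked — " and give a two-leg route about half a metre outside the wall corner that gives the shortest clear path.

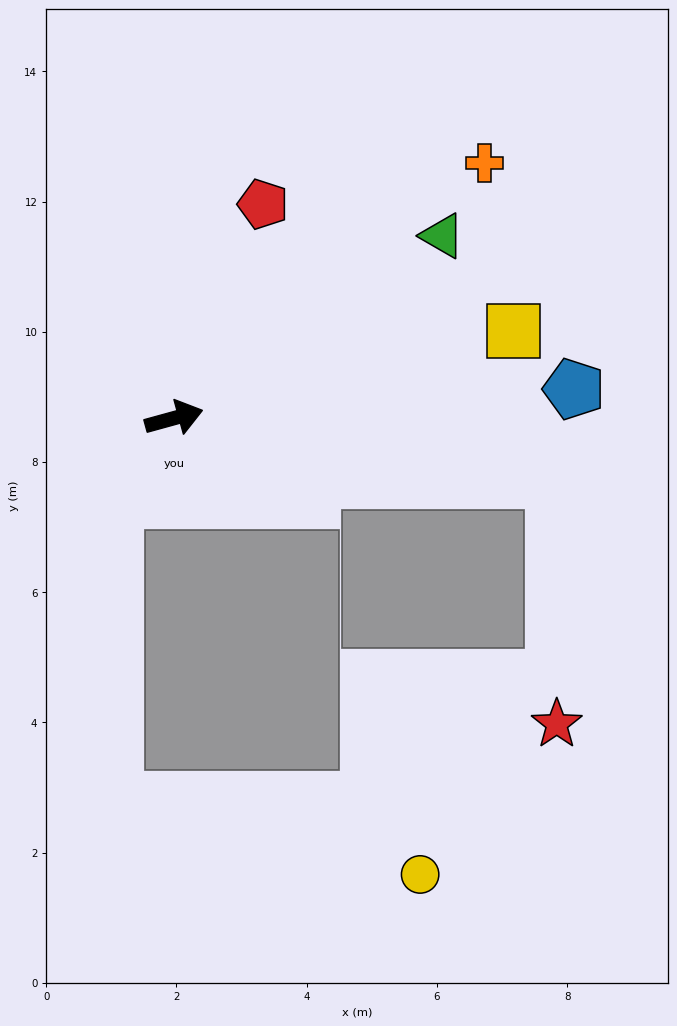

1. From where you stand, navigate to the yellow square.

forward 5.4 m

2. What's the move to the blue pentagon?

turn right 11°, forward 6.2 m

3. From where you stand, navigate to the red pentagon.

turn left 52°, forward 3.6 m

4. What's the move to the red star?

blocked — turn right 25°, forward 5.9 m, then turn right 80°, forward 3.7 m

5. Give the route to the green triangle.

turn left 19°, forward 5.0 m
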